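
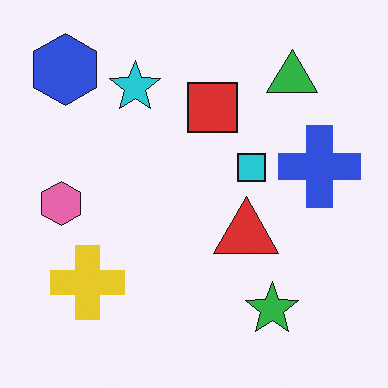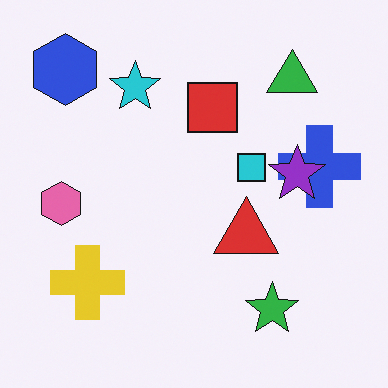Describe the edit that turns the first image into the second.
The transformation is: overlaid with an additional purple star.

A purple star appears in the second image that is absent from the first.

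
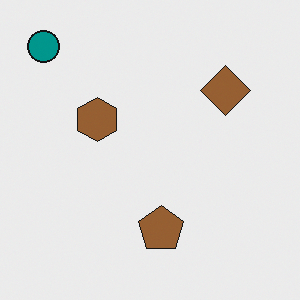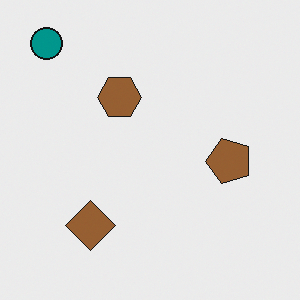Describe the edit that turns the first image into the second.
The second image is the first transposed (reflected across the top-left ↔ bottom-right diagonal).

Shapes have swapped their row and column positions — what was in the top-right is now in the bottom-left — a diagonal reflection.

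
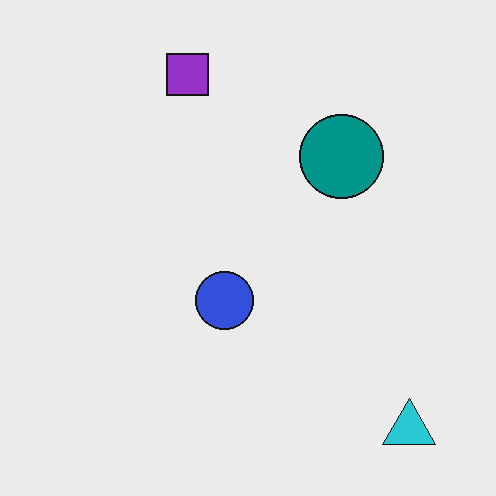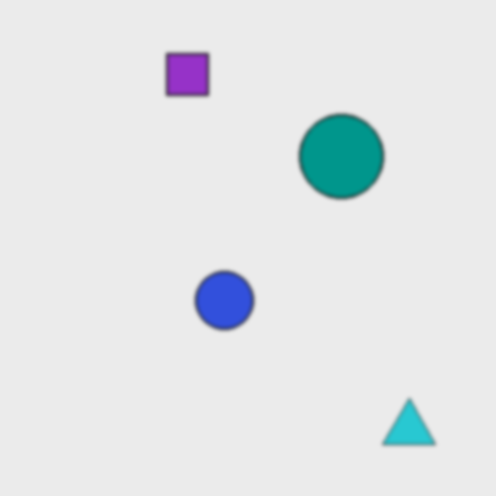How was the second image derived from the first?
The image was given a subtle gaussian blur.

Shape edges and outlines are uniformly softened across the whole image.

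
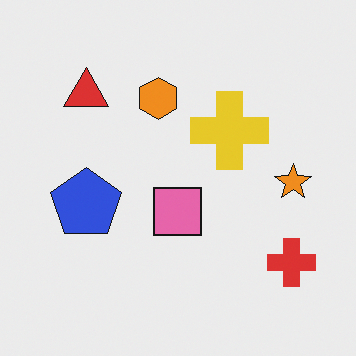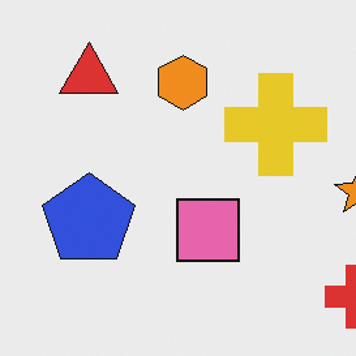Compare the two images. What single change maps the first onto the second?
It was cropped to a modestly smaller region and rescaled.

The visible shapes are larger and the field of view is narrower; shapes near the original edges may be partly or wholly outside the frame — a crop-and-rescale.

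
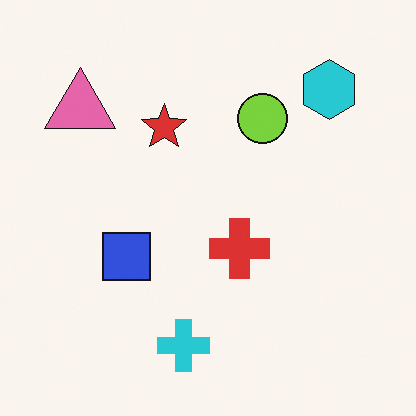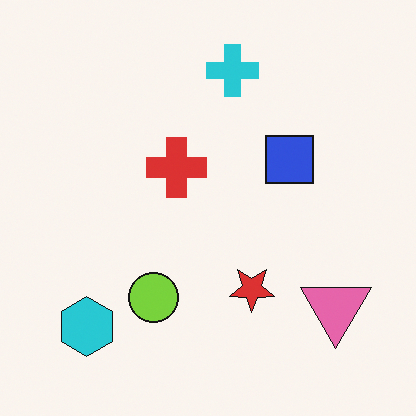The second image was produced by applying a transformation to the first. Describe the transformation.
Rotated 180°.

The cyan hexagon sits in the top-right of the first image and the bottom-left of the second — consistent with a whole-image 180° rotation.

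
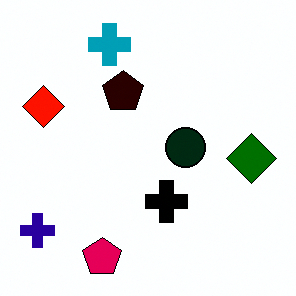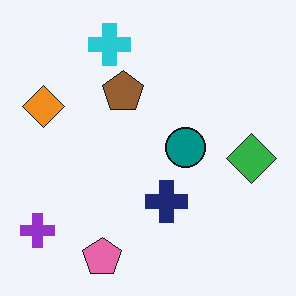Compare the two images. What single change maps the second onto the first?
This is the original image given much higher contrast.

Tones are pushed away from mid-grey across the whole image — a global contrast change.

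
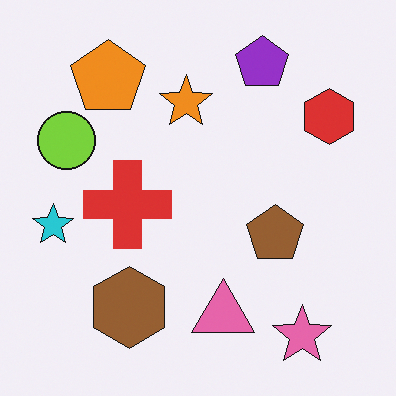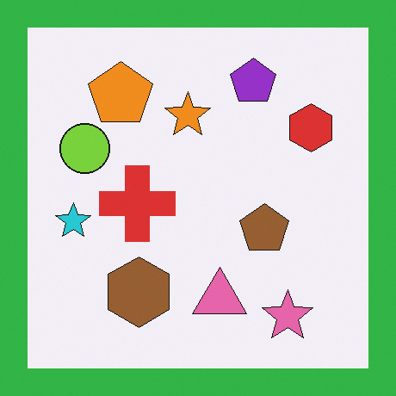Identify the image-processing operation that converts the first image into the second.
The second image is the first framed with a green border.

A solid green frame runs around the edge of the second image, with the content slightly shrunk inside it.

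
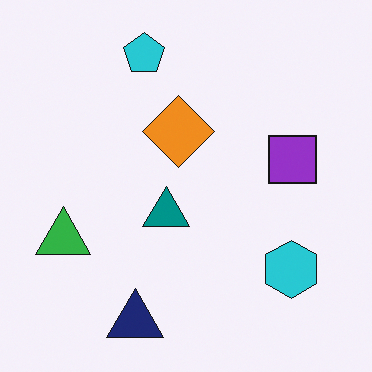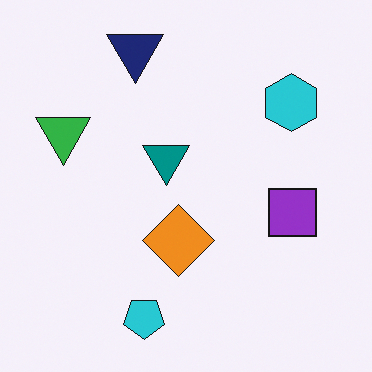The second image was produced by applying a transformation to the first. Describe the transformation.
The second image is the first flipped vertically (top ↔ bottom).

The navy triangle is in the bottom of the first image and the top of the second — shapes on opposite sides of the horizontal midline have swapped in a mirror flip.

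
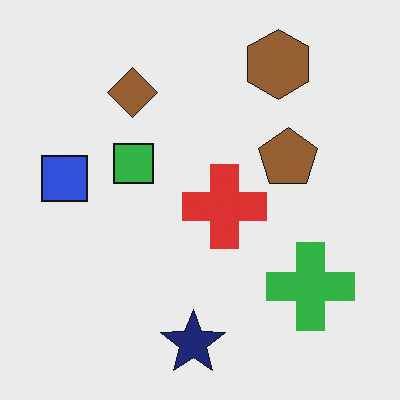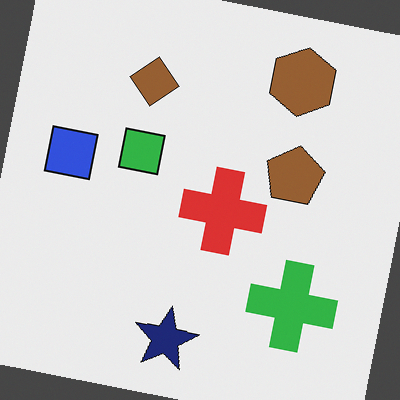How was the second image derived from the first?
The transformation is: rotated clockwise by a slight angle.

Every shape is tilted by the same angle and the image corners show triangular fill wedges — a whole-image rotation by a non-right angle.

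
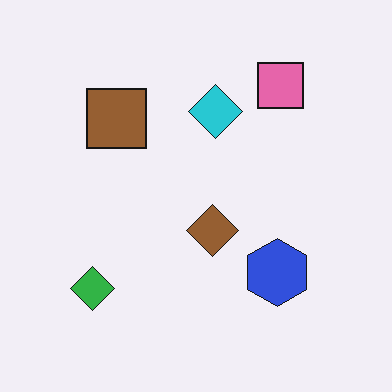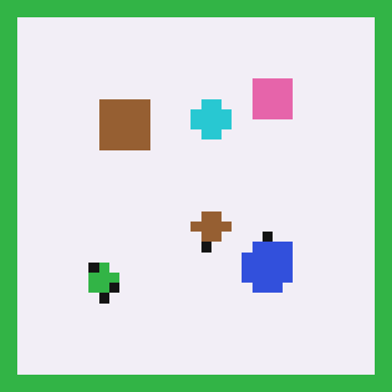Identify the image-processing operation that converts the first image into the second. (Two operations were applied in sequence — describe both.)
It was heavily pixelated into large blocks, then framed with a green border.

Shapes are reduced to large square blocks; fine edges and outlines are lost — a downscale-then-upscale (mosaic) effect. A solid green frame runs around the edge of the second image, with the content slightly shrunk inside it.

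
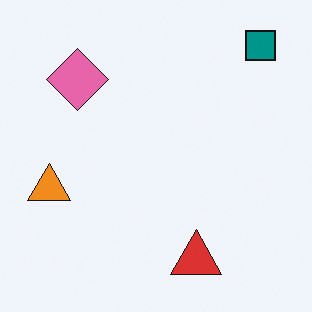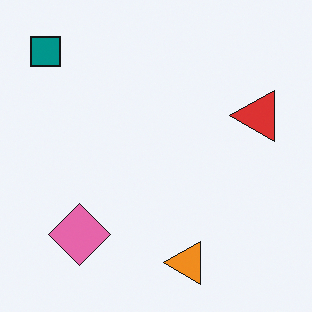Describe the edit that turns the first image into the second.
The transformation is: rotated 90° counter-clockwise.

The teal square sits in the top-right of the first image and the top-left of the second — consistent with a whole-image 90° counter-clockwise rotation.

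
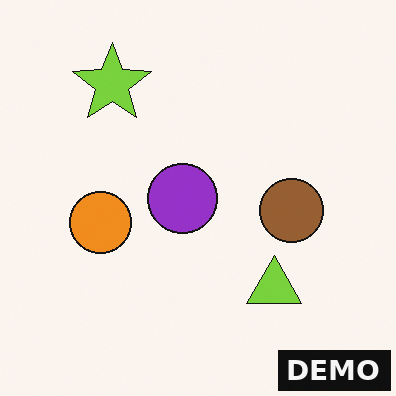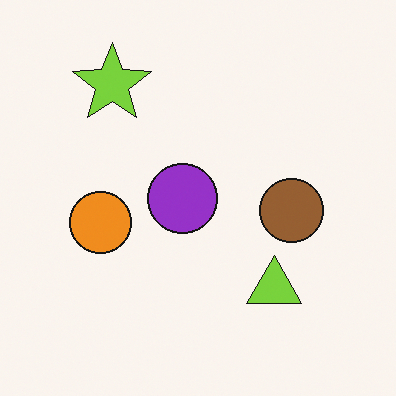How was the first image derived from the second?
The first image is the second watermarked with the text "DEMO" in the lower-right corner.

A dark label reading "DEMO" appears in the lower-right corner.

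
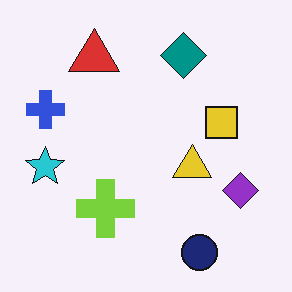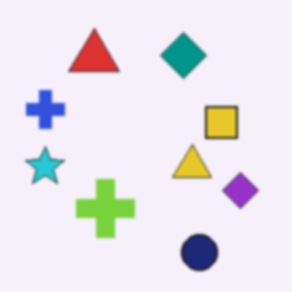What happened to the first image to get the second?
It was given a subtle gaussian blur.

Shape edges and outlines are uniformly softened across the whole image.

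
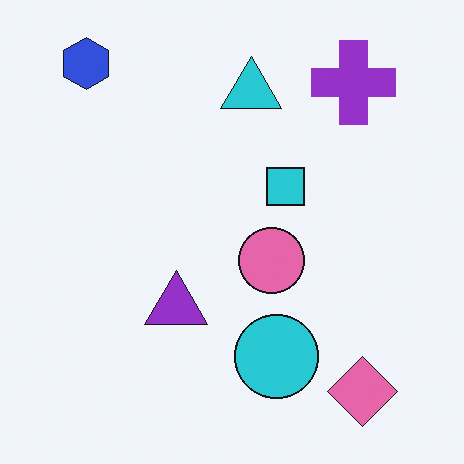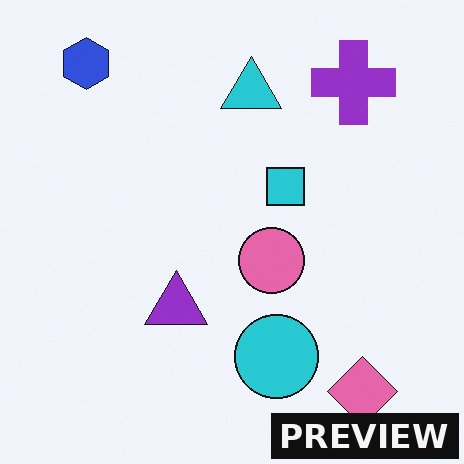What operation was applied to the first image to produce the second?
The transformation is: watermarked with the text "PREVIEW" in the lower-right corner.

A dark label reading "PREVIEW" appears in the lower-right corner.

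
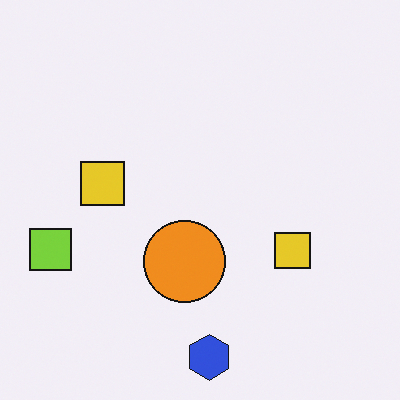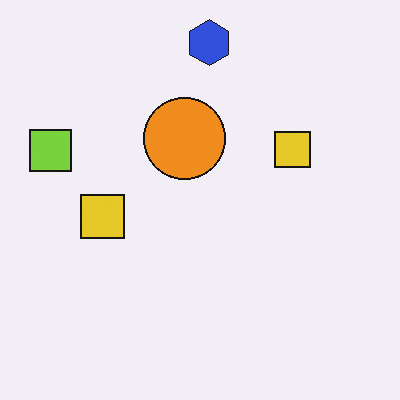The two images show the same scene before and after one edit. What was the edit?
This is the original image flipped vertically (top ↔ bottom).

The blue hexagon is in the bottom of the first image and the top of the second — shapes on opposite sides of the horizontal midline have swapped in a mirror flip.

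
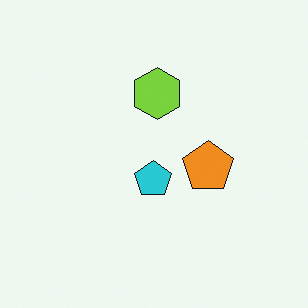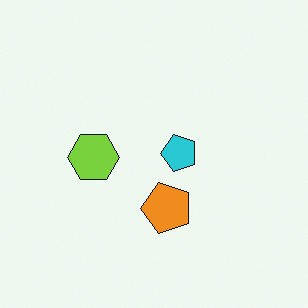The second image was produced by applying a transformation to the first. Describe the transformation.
It was transposed (reflected across the top-left ↔ bottom-right diagonal).

Shapes have swapped their row and column positions — what was in the top-right is now in the bottom-left — a diagonal reflection.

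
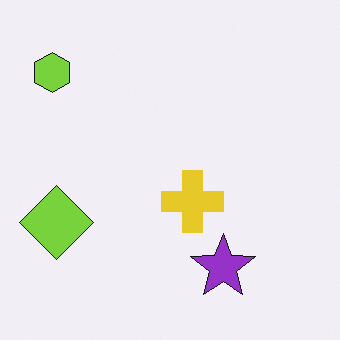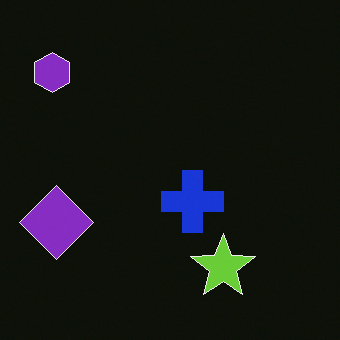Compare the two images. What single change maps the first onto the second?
It was color-inverted (negative).

The light background has become dark and every shape's color is its complement — a photographic negative.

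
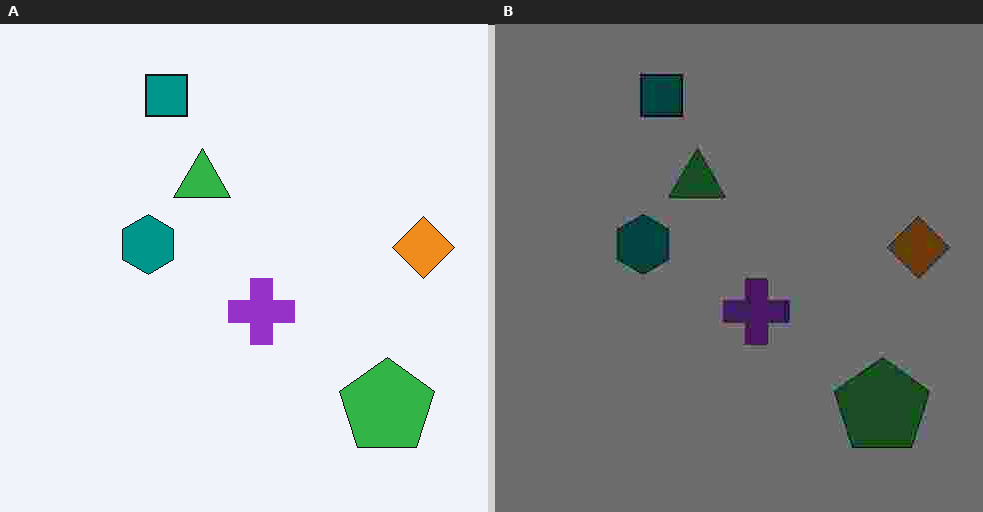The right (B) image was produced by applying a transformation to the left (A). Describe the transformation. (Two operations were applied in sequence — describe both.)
The image was substantially darkened, then heavily JPEG-compressed with obvious blocking artifacts.

Every pixel — background and shapes alike — is uniformly darkened. Blocky 8×8 compression artifacts appear around shape edges and the flat background shows ringing — characteristic JPEG degradation.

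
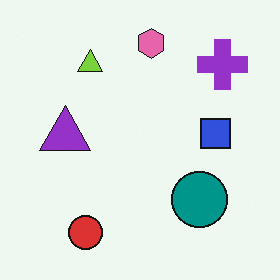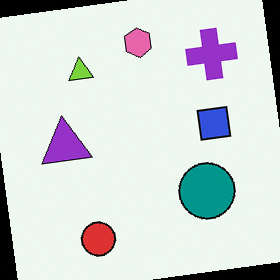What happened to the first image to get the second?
The transformation is: rotated counter-clockwise by a small amount.

Every shape is tilted by the same angle and the image corners show triangular fill wedges — a whole-image rotation by a non-right angle.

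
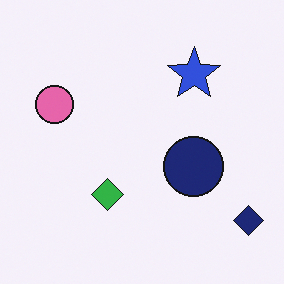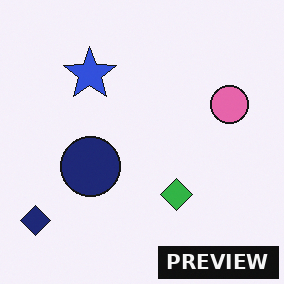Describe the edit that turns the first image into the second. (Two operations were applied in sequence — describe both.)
The image was flipped horizontally (left ↔ right), then watermarked with the text "PREVIEW" in the lower-right corner.

The navy diamond is in the bottom-right of the first image and the bottom-left of the second — shapes on opposite sides of the vertical midline have swapped in a mirror flip. A dark label reading "PREVIEW" appears in the lower-right corner.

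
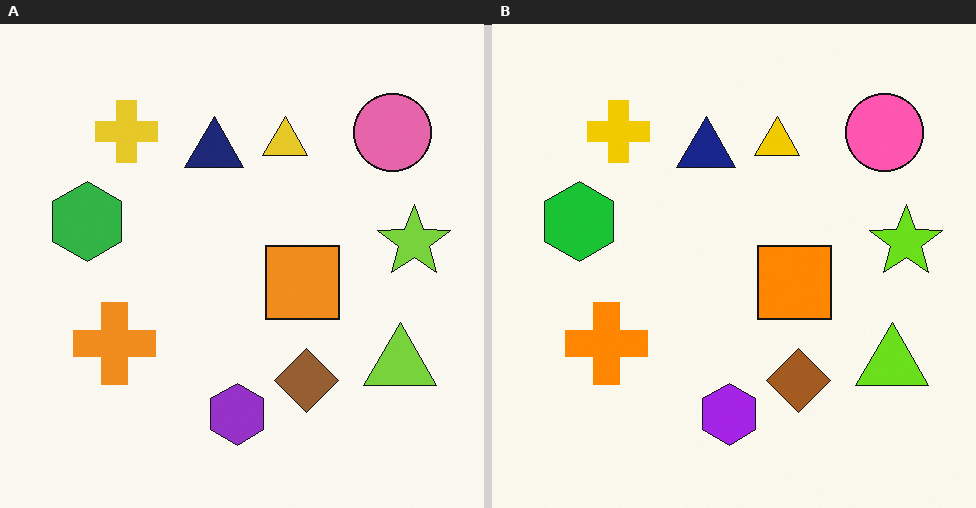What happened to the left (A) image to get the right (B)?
This is the original image slightly oversaturated.

All colors are more vivid — a global saturation change.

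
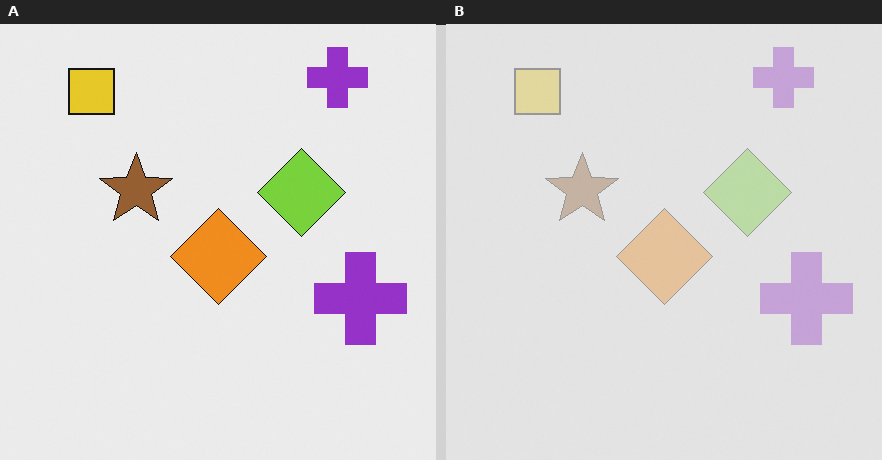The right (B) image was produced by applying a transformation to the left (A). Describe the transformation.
The transformation is: given much lower contrast.

Tones are pushed toward mid-grey across the whole image — a global contrast change.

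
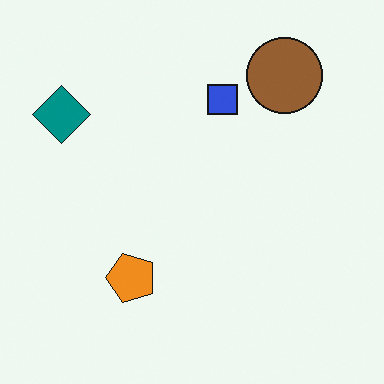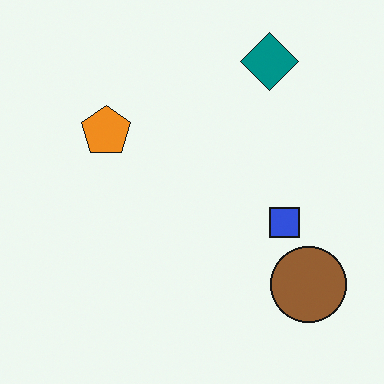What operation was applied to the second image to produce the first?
The image was rotated 90° counter-clockwise.

The teal diamond sits in the top-right of the second image and the top-left of the first — consistent with a whole-image 90° counter-clockwise rotation.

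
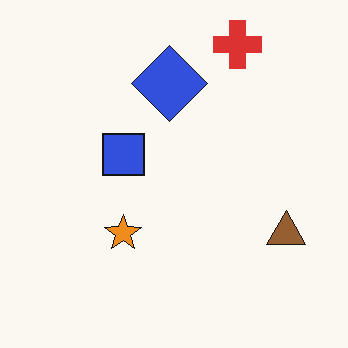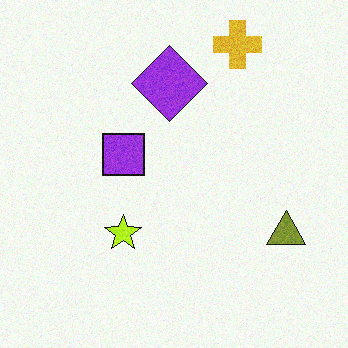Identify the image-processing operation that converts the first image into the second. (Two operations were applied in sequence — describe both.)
The transformation is: degraded with a light layer of grain, then hue-shifted slightly.

Random speckle covers the whole image, including the flat background. Every shape's color has rotated by the same amount around the hue wheel — a uniform hue shift.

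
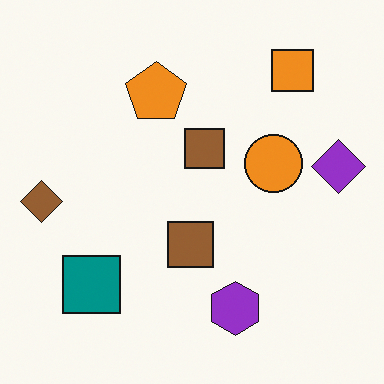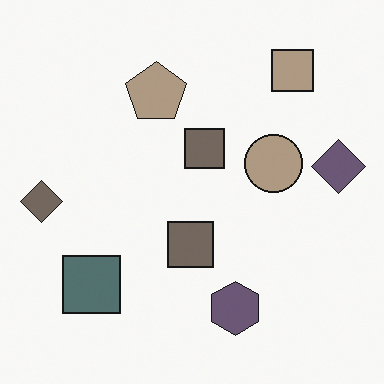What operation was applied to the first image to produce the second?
Made much more muted (saturation change).

All colors are more muted and greyish — a global saturation change.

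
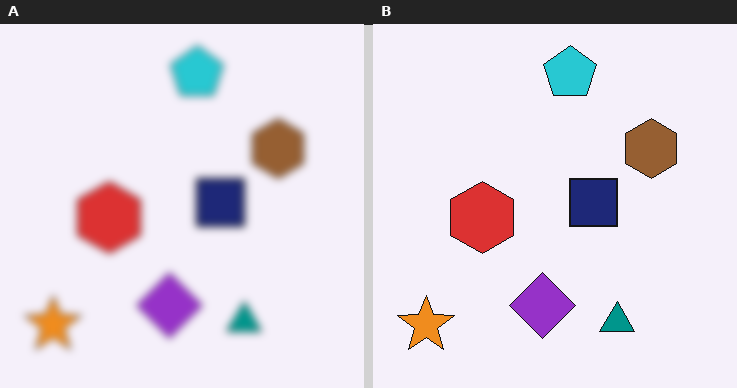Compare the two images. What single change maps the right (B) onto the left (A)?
This is the original image noticeably gaussian-blurred.

Shape edges and outlines are uniformly softened across the whole image.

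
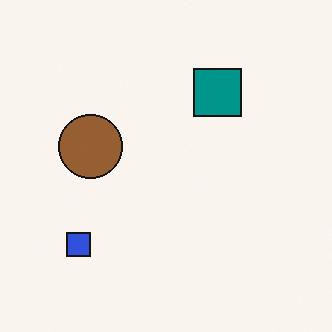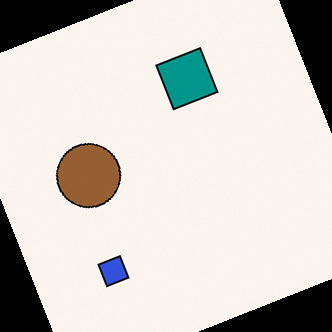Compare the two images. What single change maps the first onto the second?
It was rotated counter-clockwise by a moderate amount.

Every shape is tilted by the same angle and the image corners show triangular fill wedges — a whole-image rotation by a non-right angle.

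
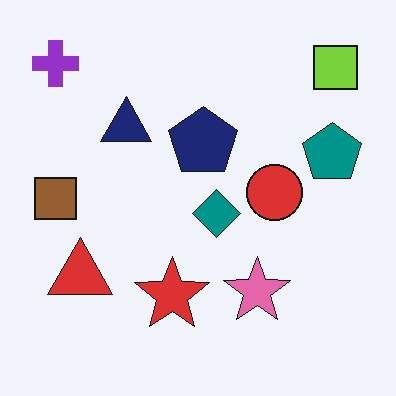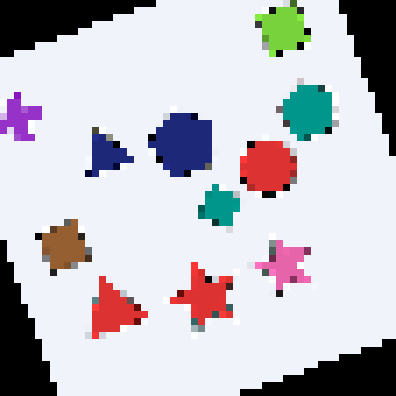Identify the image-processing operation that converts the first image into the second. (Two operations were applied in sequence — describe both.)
Rotated counter-clockwise by a moderate amount, then moderately pixelated.

Every shape is tilted by the same angle and the image corners show triangular fill wedges — a whole-image rotation by a non-right angle. Shapes are reduced to large square blocks; fine edges and outlines are lost — a downscale-then-upscale (mosaic) effect.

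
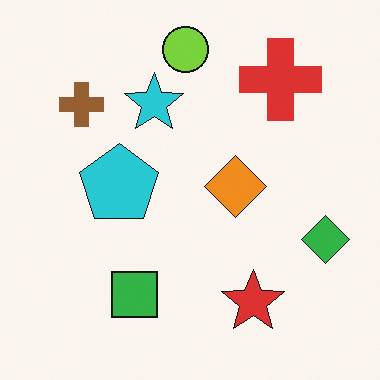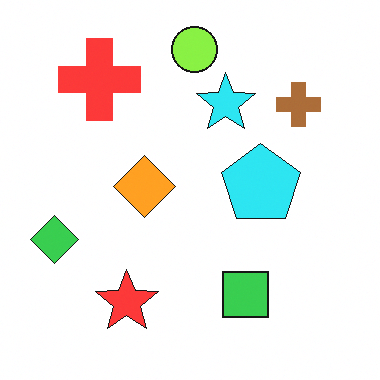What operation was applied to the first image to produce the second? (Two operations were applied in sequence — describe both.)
The second image is the first slightly brightened, then flipped horizontally (left ↔ right).

Every pixel — background and shapes alike — is uniformly brightened. The green diamond is in the right of the first image and the left of the second — shapes on opposite sides of the vertical midline have swapped in a mirror flip.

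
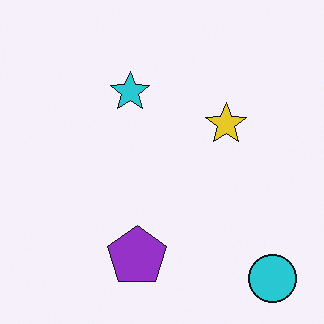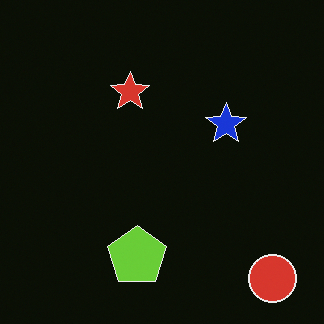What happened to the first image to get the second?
The transformation is: color-inverted (negative).

The light background has become dark and every shape's color is its complement — a photographic negative.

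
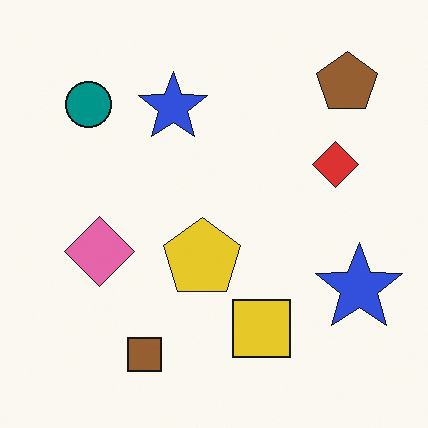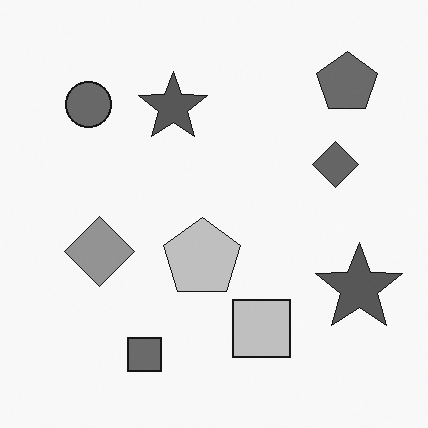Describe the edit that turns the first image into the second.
This is the original image converted to grayscale.

All color is removed — every shape is now a shade of grey.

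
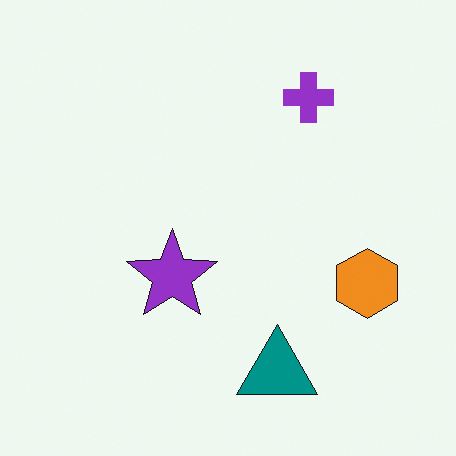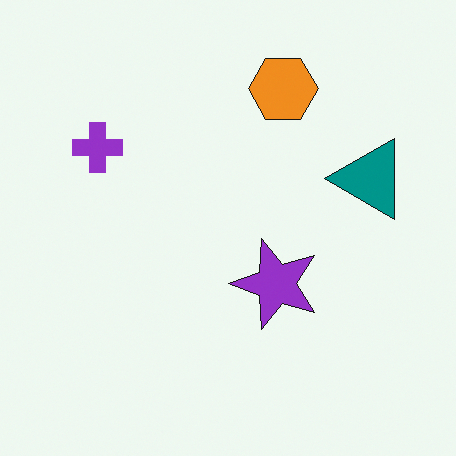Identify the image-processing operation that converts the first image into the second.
Rotated 90° counter-clockwise.

The purple cross sits in the top-right of the first image and the top-left of the second — consistent with a whole-image 90° counter-clockwise rotation.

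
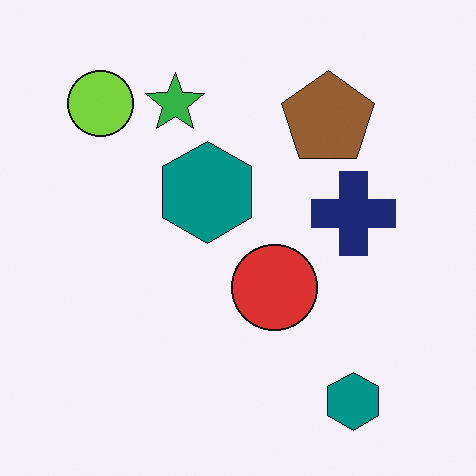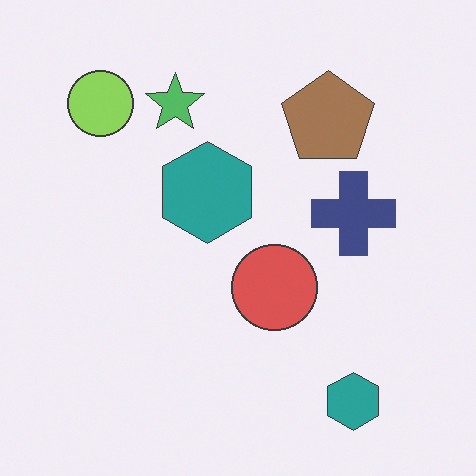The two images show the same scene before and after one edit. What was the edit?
The second image is the first given slightly reduced contrast.

Tones are pushed toward mid-grey across the whole image — a global contrast change.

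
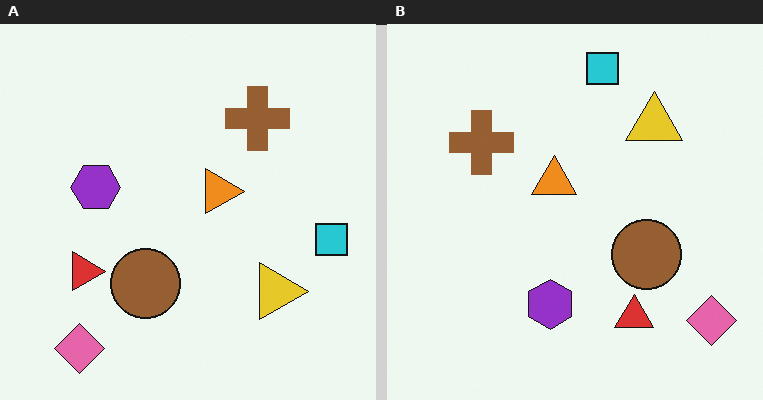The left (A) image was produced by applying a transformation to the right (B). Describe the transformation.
The transformation is: rotated 90° clockwise.

The pink diamond sits in the bottom-right of the right (B) image and the bottom-left of the left (A) — consistent with a whole-image 90° clockwise rotation.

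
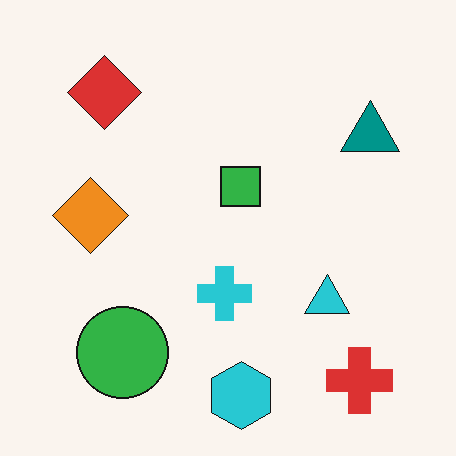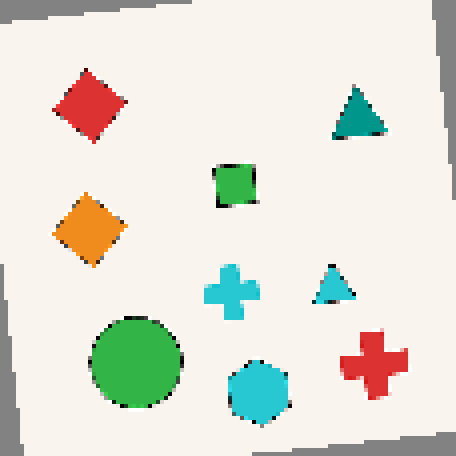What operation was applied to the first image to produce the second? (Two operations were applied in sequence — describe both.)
The transformation is: rotated counter-clockwise by a slight angle, then lightly pixelated (a mild mosaic effect).

Every shape is tilted by the same angle and the image corners show triangular fill wedges — a whole-image rotation by a non-right angle. Shapes are reduced to large square blocks; fine edges and outlines are lost — a downscale-then-upscale (mosaic) effect.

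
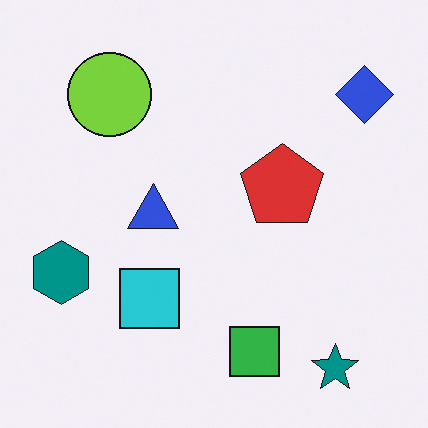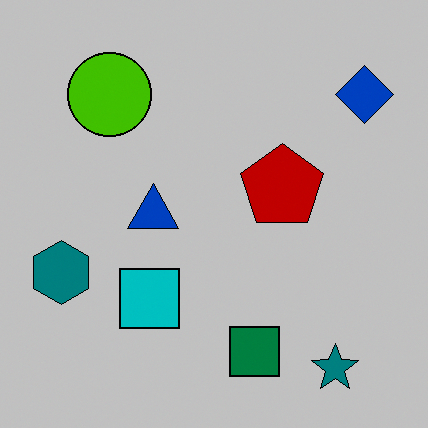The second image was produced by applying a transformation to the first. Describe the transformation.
Heavily posterized to just a handful of flat colors.

Each flat color has snapped to a coarser quantized level — most visibly, the near-white background has dropped to a flat grey.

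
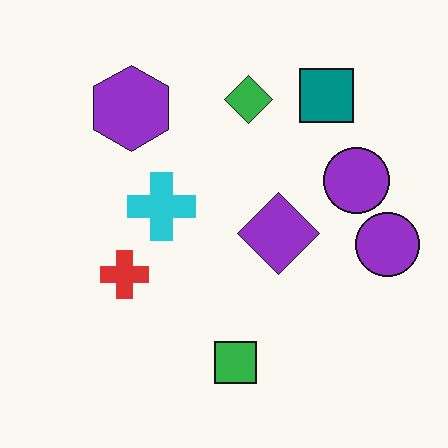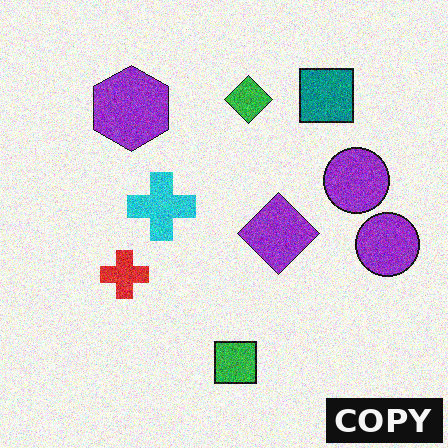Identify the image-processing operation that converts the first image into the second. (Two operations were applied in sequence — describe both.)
This is the original image degraded with moderate additive noise, then watermarked with the text "COPY" in the lower-right corner.

Random speckle covers the whole image, including the flat background. A dark label reading "COPY" appears in the lower-right corner.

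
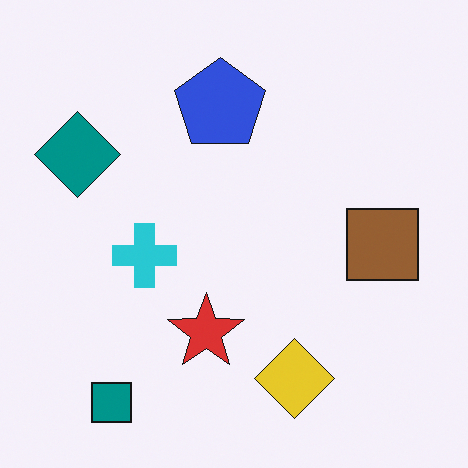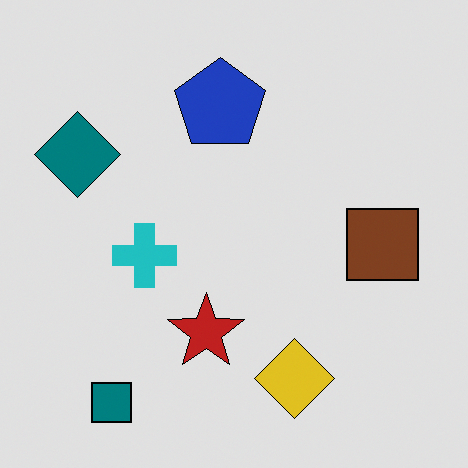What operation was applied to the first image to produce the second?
This is the original image moderately posterized.

Each flat color has snapped to a coarser quantized level — most visibly, the near-white background has dropped to a flat grey.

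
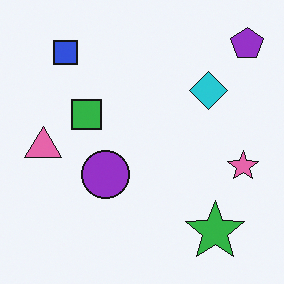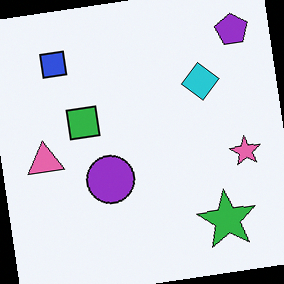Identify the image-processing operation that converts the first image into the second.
The second image is the first rotated counter-clockwise by a slight angle.

Every shape is tilted by the same angle and the image corners show triangular fill wedges — a whole-image rotation by a non-right angle.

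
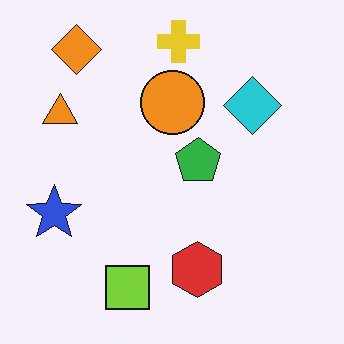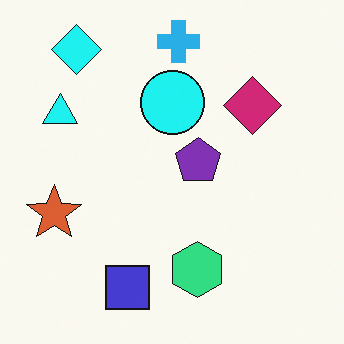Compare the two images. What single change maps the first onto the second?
It was hue-shifted through roughly a third of the color wheel.

Every shape's color has rotated by the same amount around the hue wheel — a uniform hue shift.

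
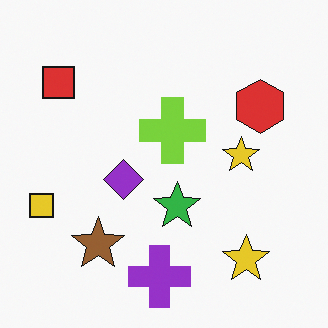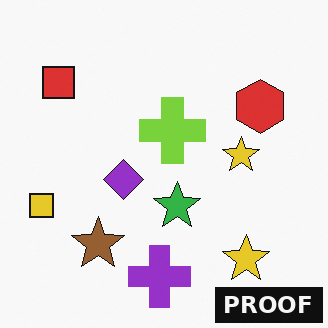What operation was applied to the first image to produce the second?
It was watermarked with the text "PROOF" in the lower-right corner.

A dark label reading "PROOF" appears in the lower-right corner.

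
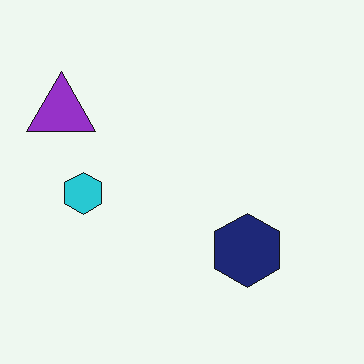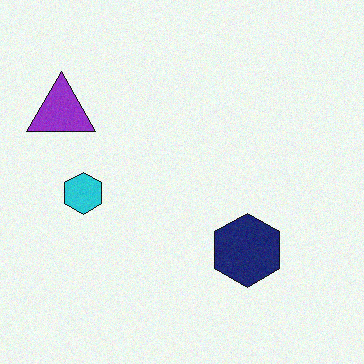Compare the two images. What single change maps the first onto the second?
The image was degraded with light additive noise.

Random speckle covers the whole image, including the flat background.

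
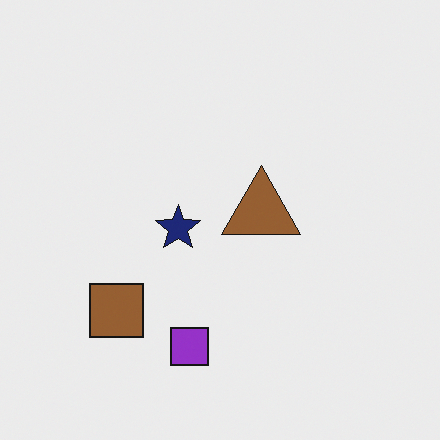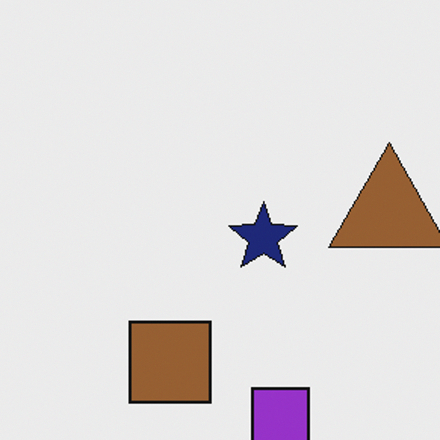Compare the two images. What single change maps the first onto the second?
The transformation is: cropped to a modestly smaller region and rescaled.

The visible shapes are larger and the field of view is narrower; shapes near the original edges may be partly or wholly outside the frame — a crop-and-rescale.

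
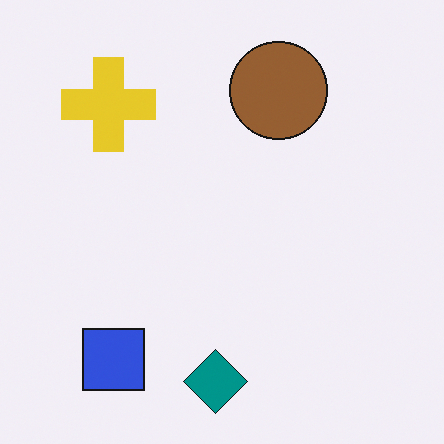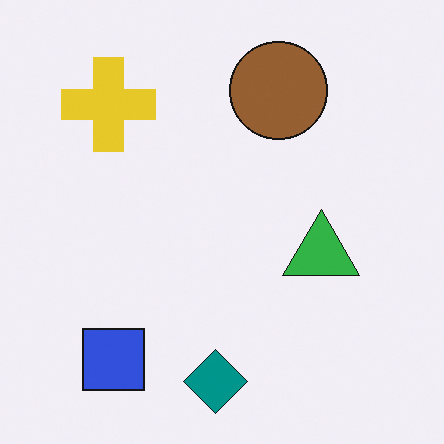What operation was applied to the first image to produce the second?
It was overlaid with an additional green triangle.

A green triangle appears in the second image that is absent from the first.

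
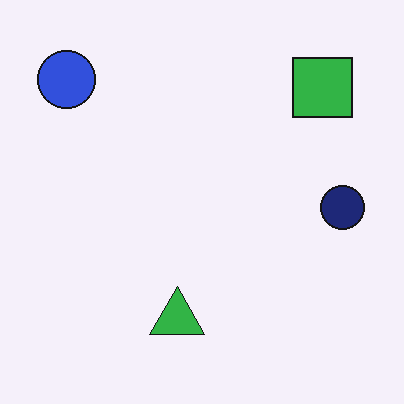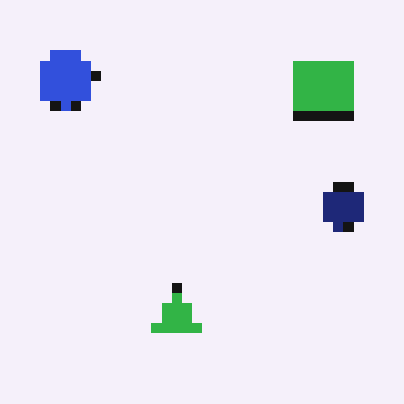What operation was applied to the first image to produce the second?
The image was coarsely pixelated.

Shapes are reduced to large square blocks; fine edges and outlines are lost — a downscale-then-upscale (mosaic) effect.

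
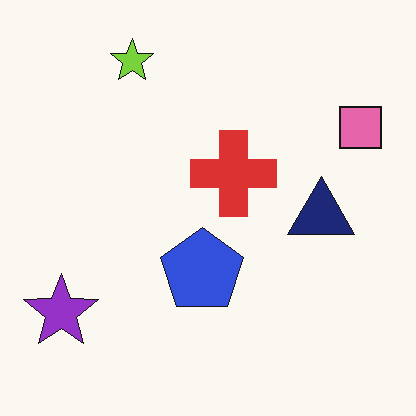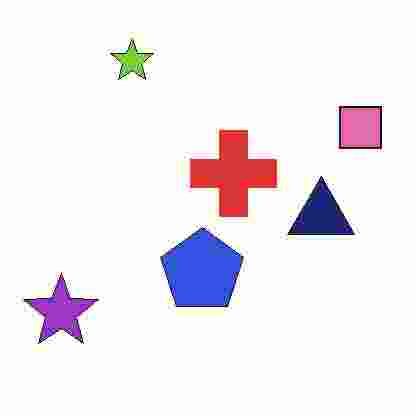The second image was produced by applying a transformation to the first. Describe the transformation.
The second image is the first heavily JPEG-compressed with obvious blocking artifacts.

Blocky 8×8 compression artifacts appear around shape edges and the flat background shows ringing — characteristic JPEG degradation.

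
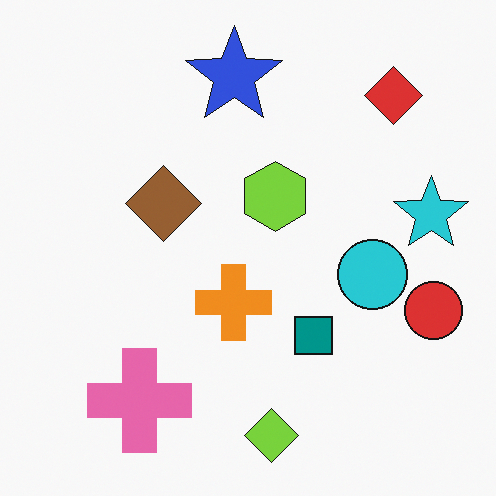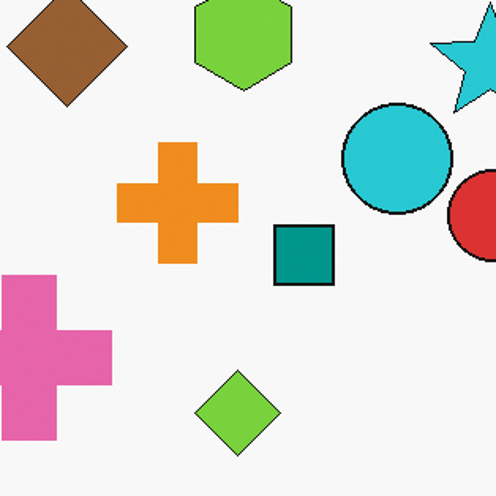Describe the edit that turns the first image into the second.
The image was cropped to a modestly smaller region and rescaled.

The visible shapes are larger and the field of view is narrower; shapes near the original edges may be partly or wholly outside the frame — a crop-and-rescale.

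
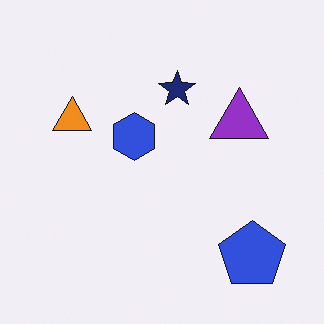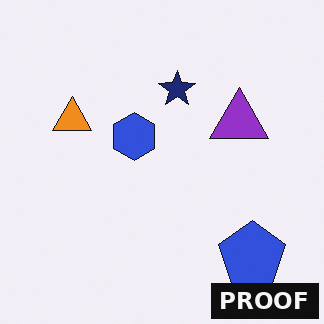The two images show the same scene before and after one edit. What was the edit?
This is the original image watermarked with the text "PROOF" in the lower-right corner.

A dark label reading "PROOF" appears in the lower-right corner.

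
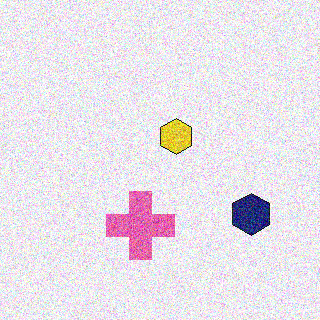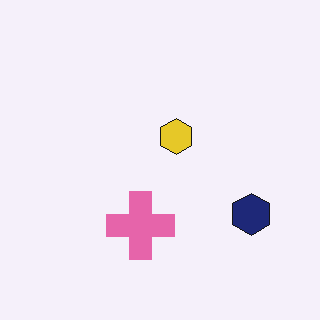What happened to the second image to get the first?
It was degraded with strong gaussian noise.

Random speckle covers the whole image, including the flat background.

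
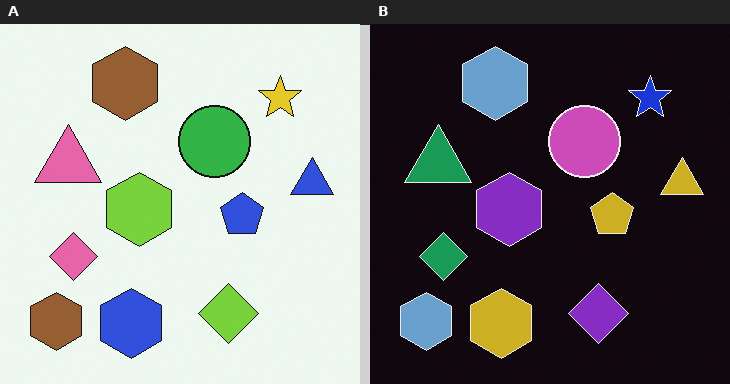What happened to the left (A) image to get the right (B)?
The transformation is: color-inverted (negative).

The light background has become dark and every shape's color is its complement — a photographic negative.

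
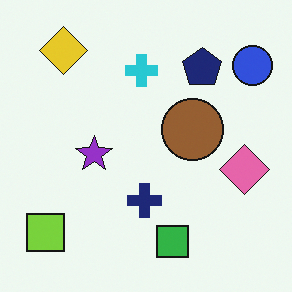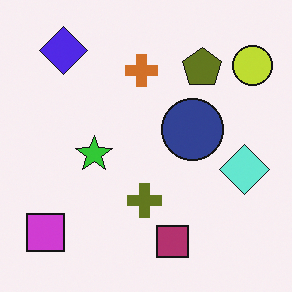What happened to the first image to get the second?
The image was hue-shifted through roughly half the color wheel.

Every shape's color has rotated by the same amount around the hue wheel — a uniform hue shift.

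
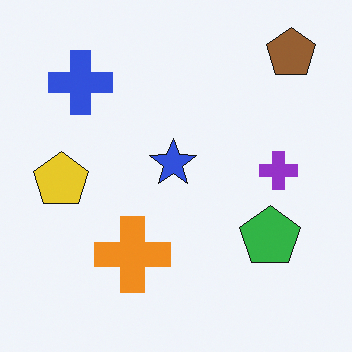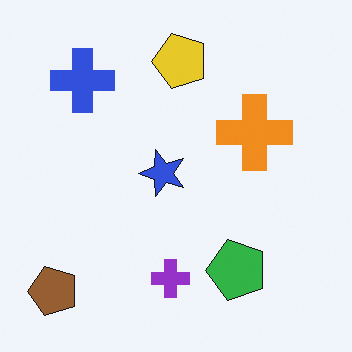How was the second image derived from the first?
The second image is the first transposed (reflected across the top-left ↔ bottom-right diagonal).

Shapes have swapped their row and column positions — what was in the top-right is now in the bottom-left — a diagonal reflection.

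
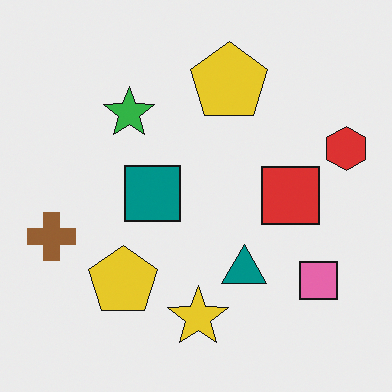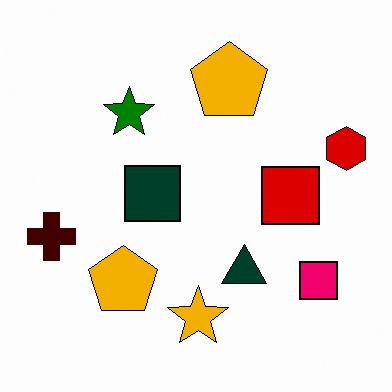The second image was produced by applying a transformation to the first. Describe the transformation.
The transformation is: boosted in contrast.

Tones are pushed away from mid-grey across the whole image — a global contrast change.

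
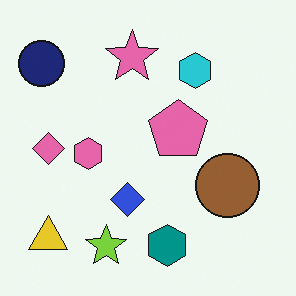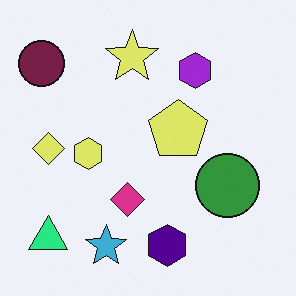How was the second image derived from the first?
The second image is the first hue-shifted through roughly a third of the color wheel.

Every shape's color has rotated by the same amount around the hue wheel — a uniform hue shift.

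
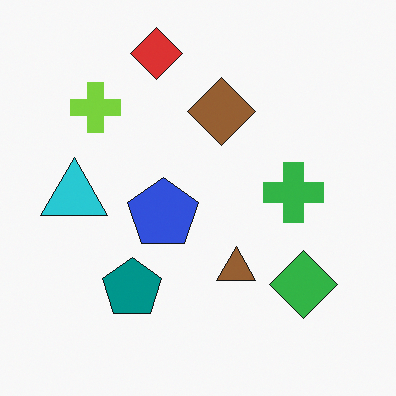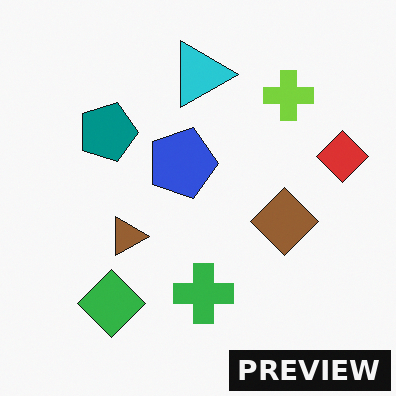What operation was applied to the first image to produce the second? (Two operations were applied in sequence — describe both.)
Rotated 90° clockwise, then watermarked with the text "PREVIEW" in the lower-right corner.

The red diamond sits in the top of the first image and the right of the second — consistent with a whole-image 90° clockwise rotation. A dark label reading "PREVIEW" appears in the lower-right corner.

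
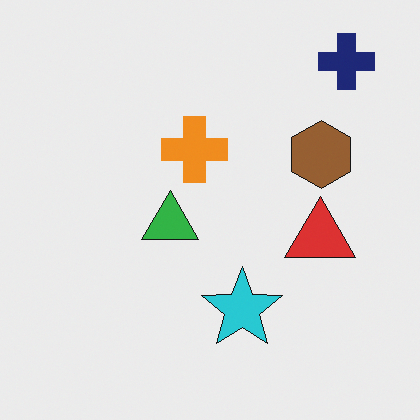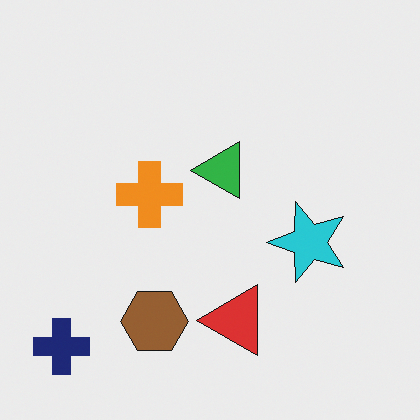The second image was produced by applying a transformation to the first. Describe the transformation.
The second image is the first transposed (reflected across the top-left ↔ bottom-right diagonal).

Shapes have swapped their row and column positions — what was in the top-right is now in the bottom-left — a diagonal reflection.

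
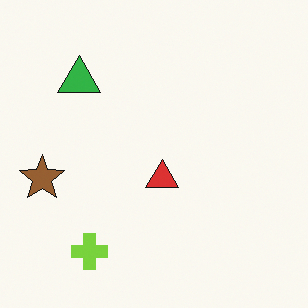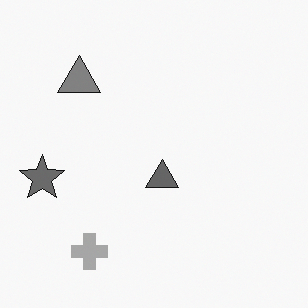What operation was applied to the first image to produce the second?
The second image is the first converted to grayscale.

All color is removed — every shape is now a shade of grey.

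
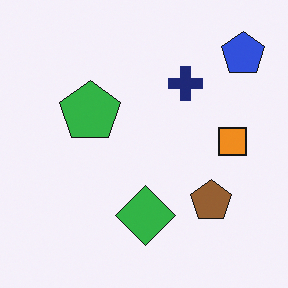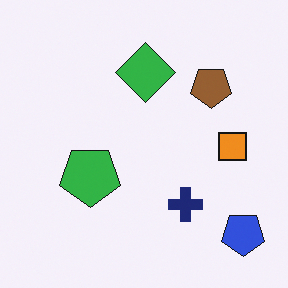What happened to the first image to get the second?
The second image is the first flipped vertically (top ↔ bottom).

The blue pentagon is in the top-right of the first image and the bottom-right of the second — shapes on opposite sides of the horizontal midline have swapped in a mirror flip.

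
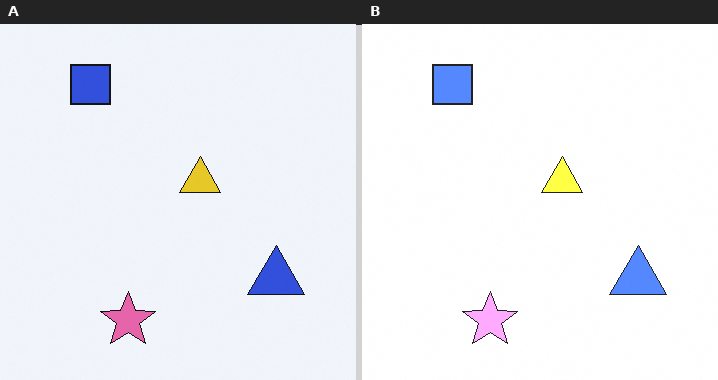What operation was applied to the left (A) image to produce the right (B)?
This is the original image noticeably brightened.

Every pixel — background and shapes alike — is uniformly brightened.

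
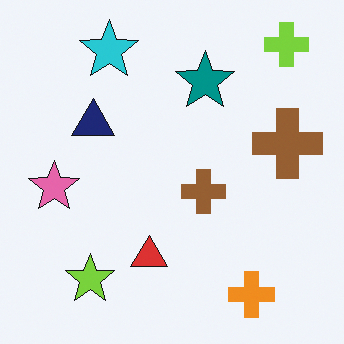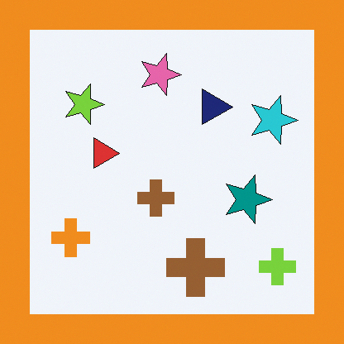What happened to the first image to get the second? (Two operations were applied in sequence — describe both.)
The second image is the first rotated 90° clockwise, then framed with a orange border.

The lime cross sits in the top-right of the first image and the bottom-right of the second — consistent with a whole-image 90° clockwise rotation. A solid orange frame runs around the edge of the second image, with the content slightly shrunk inside it.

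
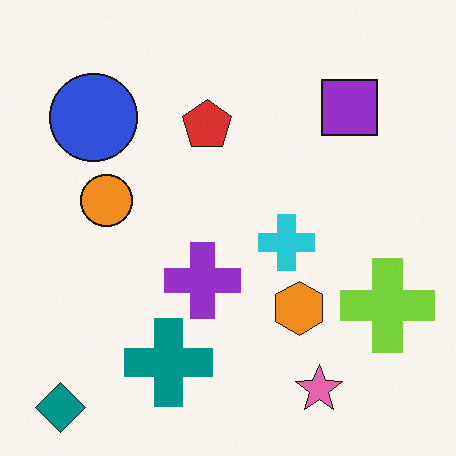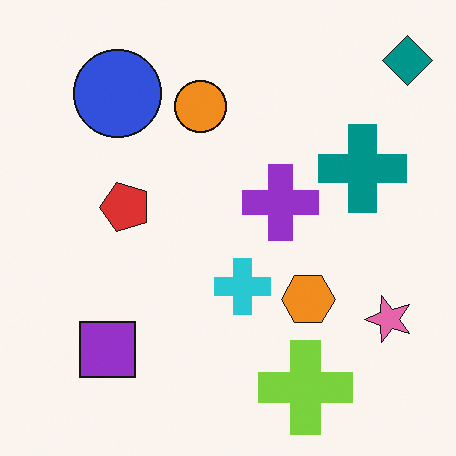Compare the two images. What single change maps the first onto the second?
This is the original image transposed (reflected across the top-left ↔ bottom-right diagonal).

Shapes have swapped their row and column positions — what was in the top-right is now in the bottom-left — a diagonal reflection.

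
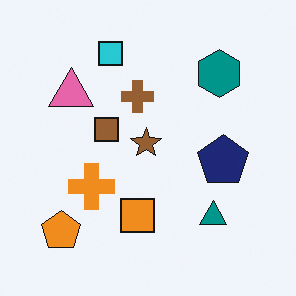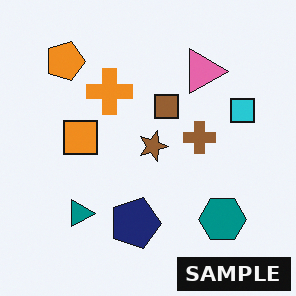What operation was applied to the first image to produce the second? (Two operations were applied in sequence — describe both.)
The transformation is: rotated 90° clockwise, then watermarked with the text "SAMPLE" in the lower-right corner.

The orange pentagon sits in the bottom-left of the first image and the top-left of the second — consistent with a whole-image 90° clockwise rotation. A dark label reading "SAMPLE" appears in the lower-right corner.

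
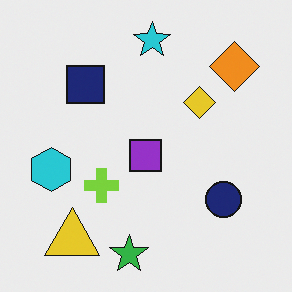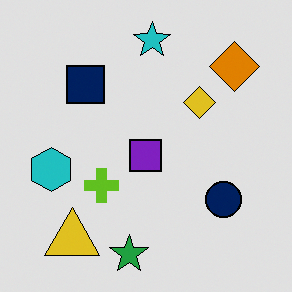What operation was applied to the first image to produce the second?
The transformation is: moderately posterized.

Each flat color has snapped to a coarser quantized level — most visibly, the near-white background has dropped to a flat grey.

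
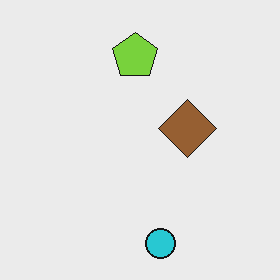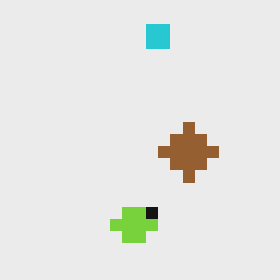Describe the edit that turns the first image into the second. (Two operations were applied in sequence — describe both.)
Coarsely pixelated, then flipped vertically (top ↔ bottom).

Shapes are reduced to large square blocks; fine edges and outlines are lost — a downscale-then-upscale (mosaic) effect. The cyan circle is in the bottom of the first image and the top of the second — shapes on opposite sides of the horizontal midline have swapped in a mirror flip.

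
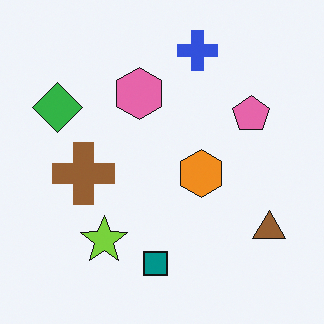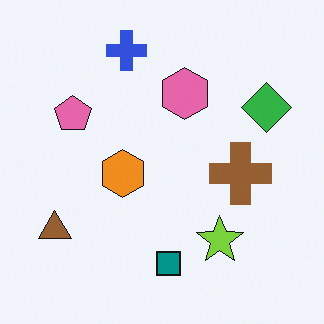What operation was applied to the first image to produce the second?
It was flipped horizontally (left ↔ right).

The brown triangle is in the bottom-right of the first image and the bottom-left of the second — shapes on opposite sides of the vertical midline have swapped in a mirror flip.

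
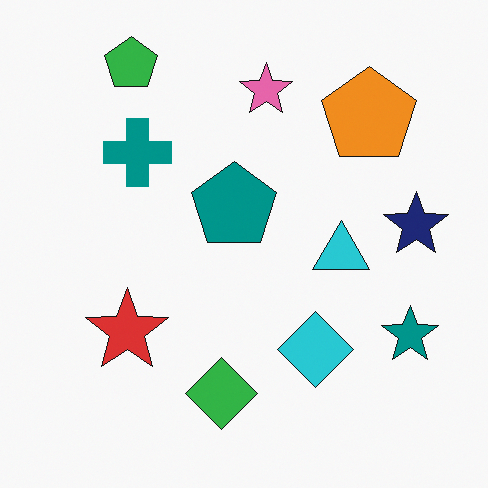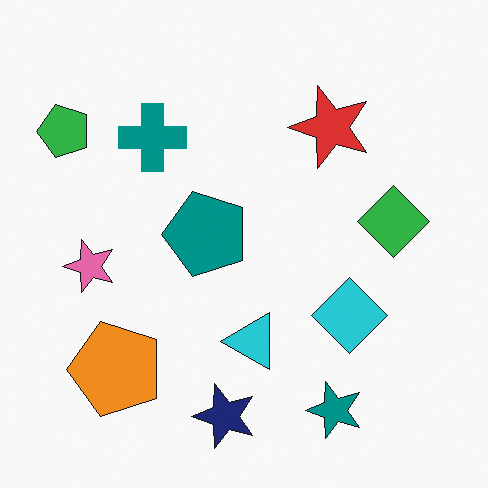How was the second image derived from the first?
The second image is the first transposed (reflected across the top-left ↔ bottom-right diagonal).

Shapes have swapped their row and column positions — what was in the top-right is now in the bottom-left — a diagonal reflection.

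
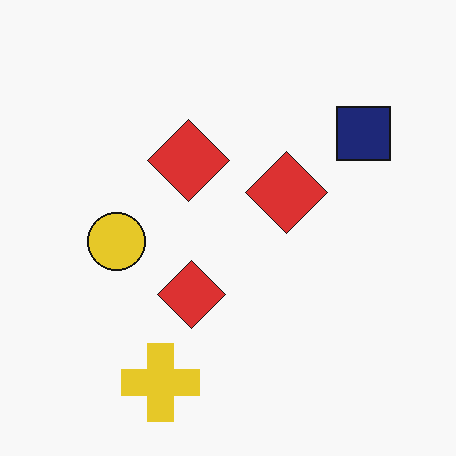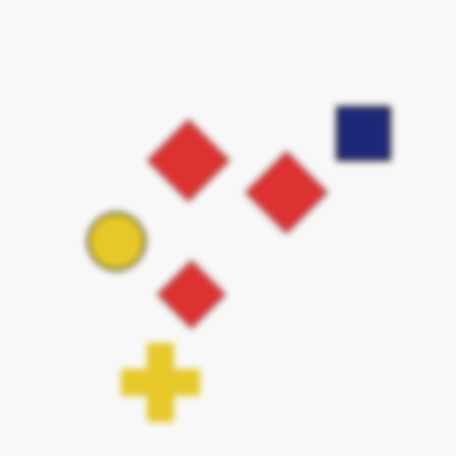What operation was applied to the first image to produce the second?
Moderately blurred.

Shape edges and outlines are uniformly softened across the whole image.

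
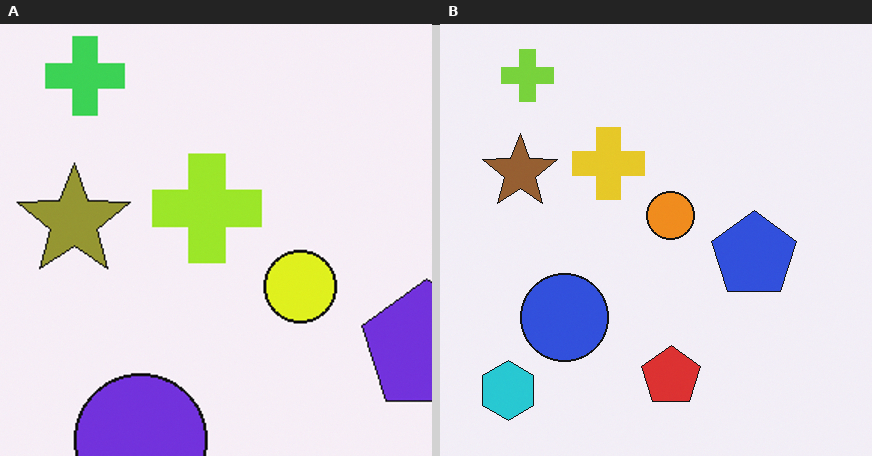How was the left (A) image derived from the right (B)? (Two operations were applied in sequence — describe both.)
This is the original image cropped to a modestly smaller region and rescaled, then hue-shifted slightly.

The visible shapes are larger and the field of view is narrower; shapes near the original edges may be partly or wholly outside the frame — a crop-and-rescale. Every shape's color has rotated by the same amount around the hue wheel — a uniform hue shift.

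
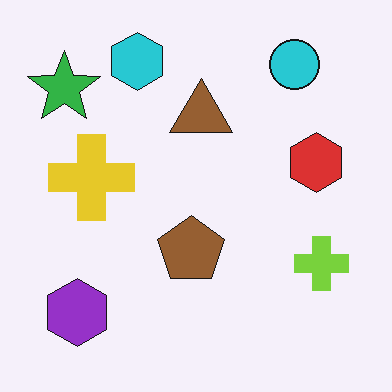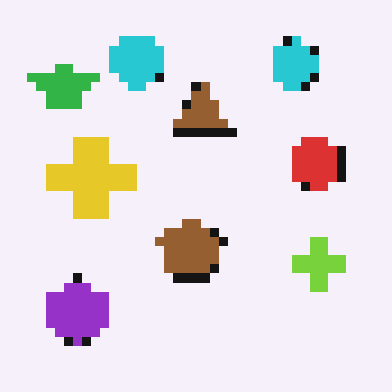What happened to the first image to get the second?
This is the original image heavily pixelated into large blocks.

Shapes are reduced to large square blocks; fine edges and outlines are lost — a downscale-then-upscale (mosaic) effect.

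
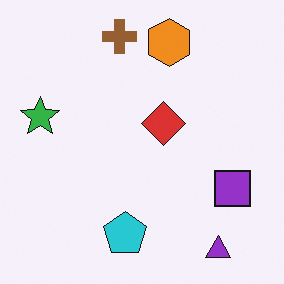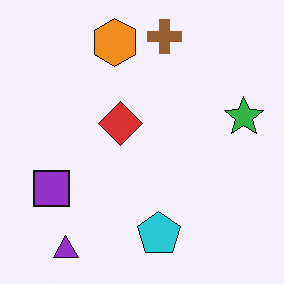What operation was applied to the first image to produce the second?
The second image is the first flipped horizontally (left ↔ right).

The green star is in the left of the first image and the right of the second — shapes on opposite sides of the vertical midline have swapped in a mirror flip.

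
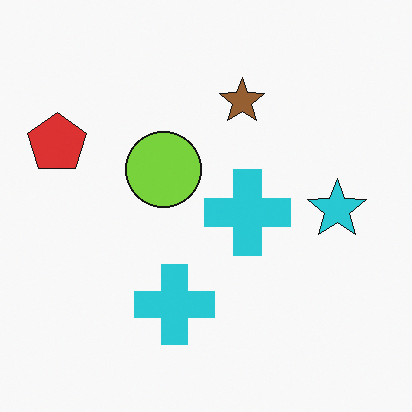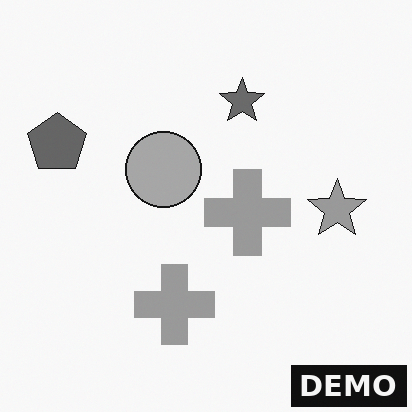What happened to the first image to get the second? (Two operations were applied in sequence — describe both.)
The image was converted to grayscale, then watermarked with the text "DEMO" in the lower-right corner.

All color is removed — every shape is now a shade of grey. A dark label reading "DEMO" appears in the lower-right corner.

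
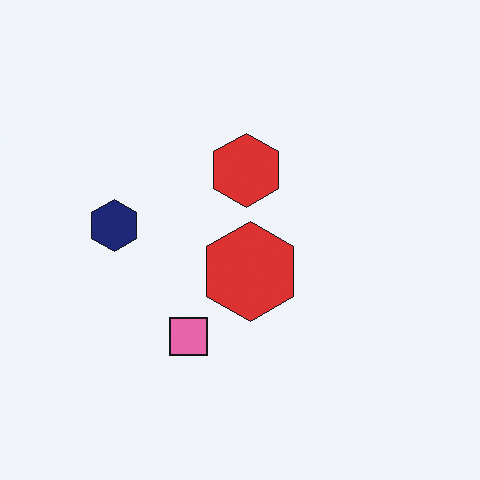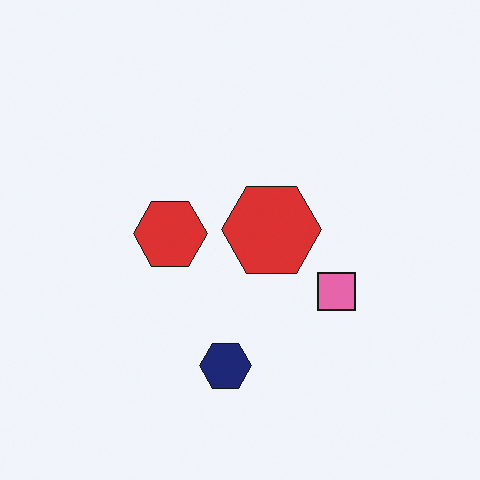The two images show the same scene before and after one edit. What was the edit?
Rotated 90° counter-clockwise.

The navy hexagon sits in the left of the first image and the bottom of the second — consistent with a whole-image 90° counter-clockwise rotation.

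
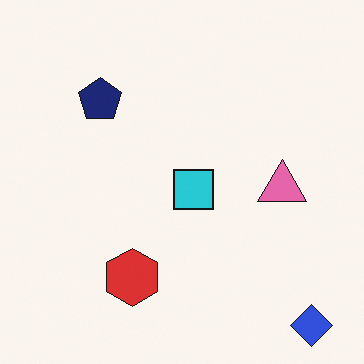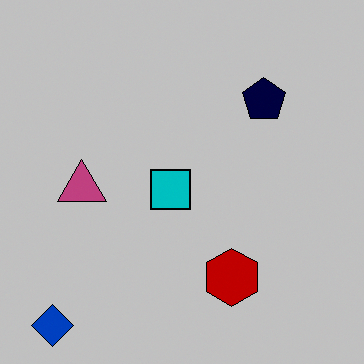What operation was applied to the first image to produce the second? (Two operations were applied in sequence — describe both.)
This is the original image flipped horizontally (left ↔ right), then aggressively posterized.

The blue diamond is in the bottom-right of the first image and the bottom-left of the second — shapes on opposite sides of the vertical midline have swapped in a mirror flip. Each flat color has snapped to a coarser quantized level — most visibly, the near-white background has dropped to a flat grey.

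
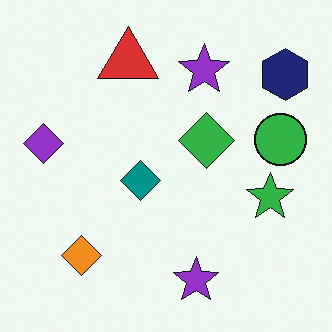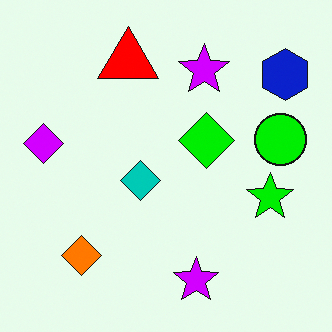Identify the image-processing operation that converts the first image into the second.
Made much more vivid (saturation change).

All colors are more vivid — a global saturation change.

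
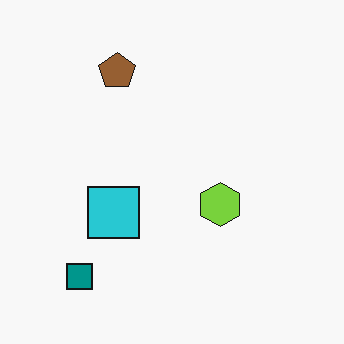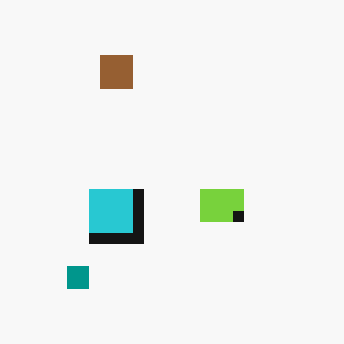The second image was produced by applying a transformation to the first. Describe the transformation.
The transformation is: coarsely pixelated.

Shapes are reduced to large square blocks; fine edges and outlines are lost — a downscale-then-upscale (mosaic) effect.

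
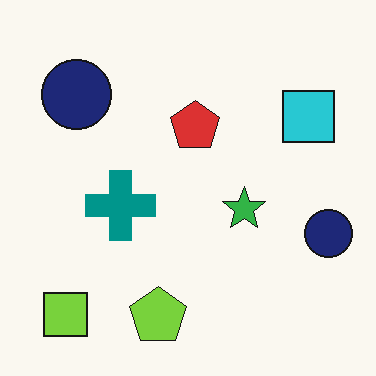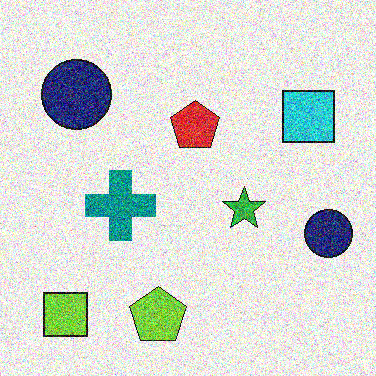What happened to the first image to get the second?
It was degraded with a thick layer of grain.

Random speckle covers the whole image, including the flat background.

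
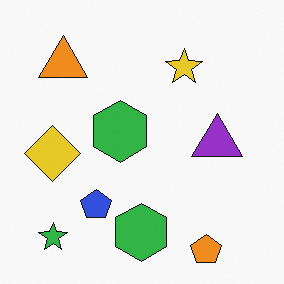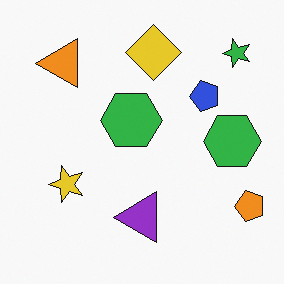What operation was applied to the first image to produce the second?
The second image is the first transposed (reflected across the top-left ↔ bottom-right diagonal).

Shapes have swapped their row and column positions — what was in the top-right is now in the bottom-left — a diagonal reflection.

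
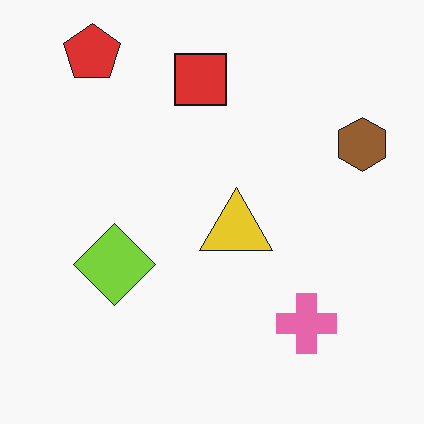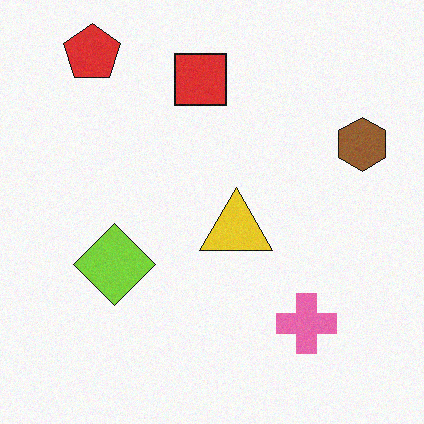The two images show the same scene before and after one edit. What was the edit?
This is the original image degraded with light additive noise.

Random speckle covers the whole image, including the flat background.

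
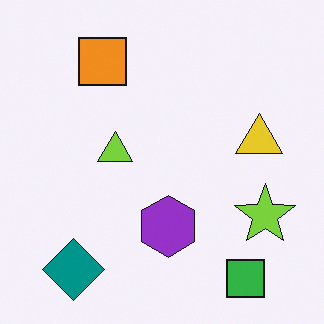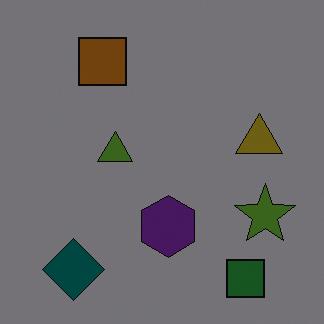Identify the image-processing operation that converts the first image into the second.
The image was darkened a lot.

Every pixel — background and shapes alike — is uniformly darkened.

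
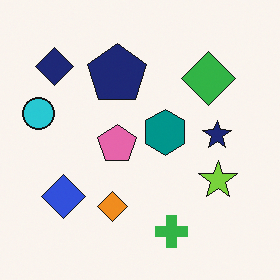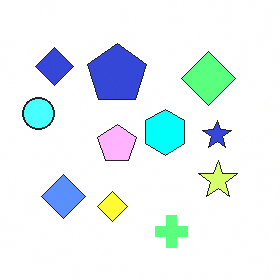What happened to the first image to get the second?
The image was brightened a lot.

Every pixel — background and shapes alike — is uniformly brightened.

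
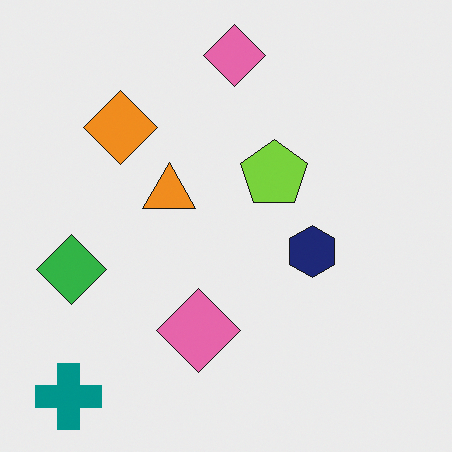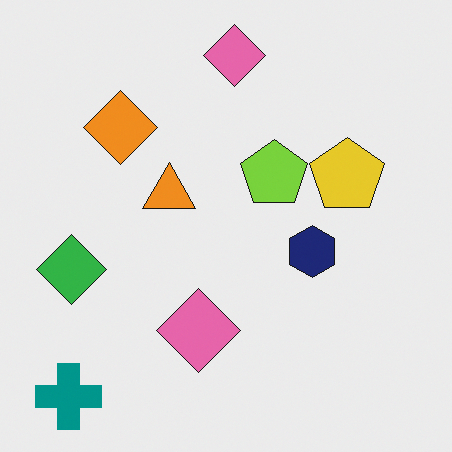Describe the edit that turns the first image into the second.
This is the original image overlaid with an additional yellow pentagon.

A yellow pentagon appears in the second image that is absent from the first.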